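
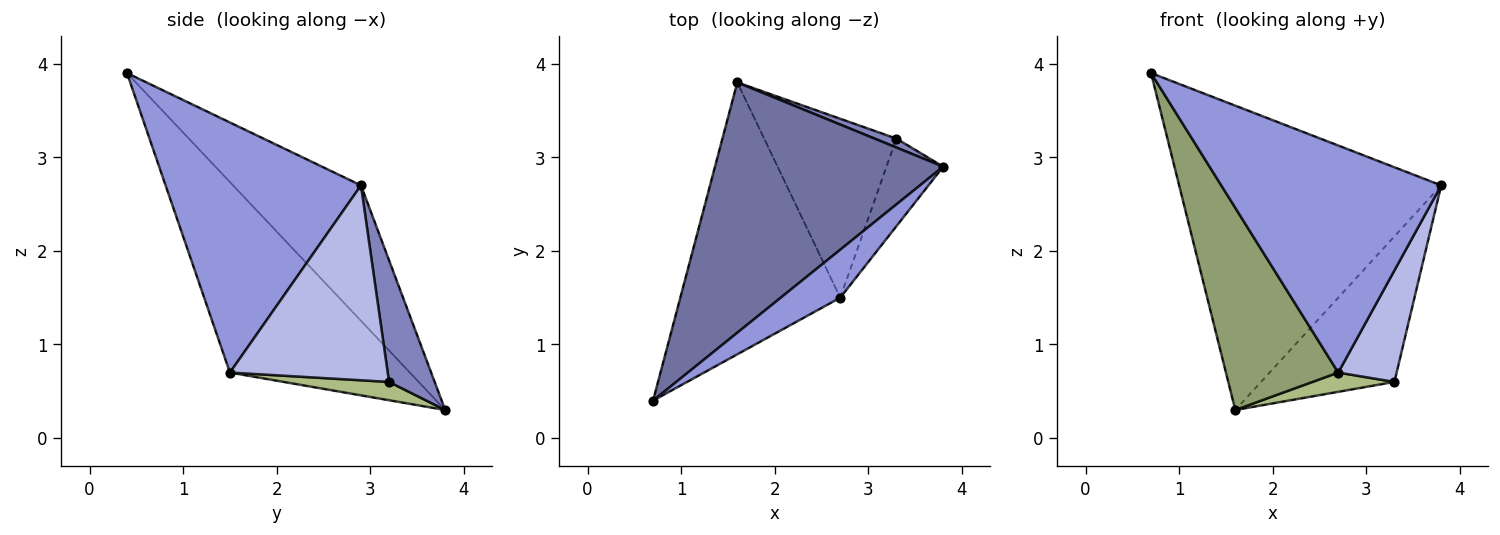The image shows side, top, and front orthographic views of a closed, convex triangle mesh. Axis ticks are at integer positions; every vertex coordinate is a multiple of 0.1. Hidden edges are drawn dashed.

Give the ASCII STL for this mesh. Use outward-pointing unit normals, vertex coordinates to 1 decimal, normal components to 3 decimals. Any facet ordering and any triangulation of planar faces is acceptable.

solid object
 facet normal -0.353 0.723 0.594
  outer loop
   vertex 1.6 3.8 0.3
   vertex 0.7 0.4 3.9
   vertex 3.8 2.9 2.7
  endloop
 endfacet
 facet normal 0.323 0.945 0.058
  outer loop
   vertex 3.3 3.2 0.6
   vertex 1.6 3.8 0.3
   vertex 3.8 2.9 2.7
  endloop
 endfacet
 facet normal 0.656 -0.738 0.156
  outer loop
   vertex 2.7 1.5 0.7
   vertex 3.8 2.9 2.7
   vertex 0.7 0.4 3.9
  endloop
 endfacet
 facet normal 0.905 -0.335 -0.263
  outer loop
   vertex 2.7 1.5 0.7
   vertex 3.3 3.2 0.6
   vertex 3.8 2.9 2.7
  endloop
 endfacet
 facet normal -0.691 -0.431 -0.580
  outer loop
   vertex 2.7 1.5 0.7
   vertex 0.7 0.4 3.9
   vertex 1.6 3.8 0.3
  endloop
 endfacet
 facet normal 0.136 -0.106 -0.985
  outer loop
   vertex 2.7 1.5 0.7
   vertex 1.6 3.8 0.3
   vertex 3.3 3.2 0.6
  endloop
 endfacet
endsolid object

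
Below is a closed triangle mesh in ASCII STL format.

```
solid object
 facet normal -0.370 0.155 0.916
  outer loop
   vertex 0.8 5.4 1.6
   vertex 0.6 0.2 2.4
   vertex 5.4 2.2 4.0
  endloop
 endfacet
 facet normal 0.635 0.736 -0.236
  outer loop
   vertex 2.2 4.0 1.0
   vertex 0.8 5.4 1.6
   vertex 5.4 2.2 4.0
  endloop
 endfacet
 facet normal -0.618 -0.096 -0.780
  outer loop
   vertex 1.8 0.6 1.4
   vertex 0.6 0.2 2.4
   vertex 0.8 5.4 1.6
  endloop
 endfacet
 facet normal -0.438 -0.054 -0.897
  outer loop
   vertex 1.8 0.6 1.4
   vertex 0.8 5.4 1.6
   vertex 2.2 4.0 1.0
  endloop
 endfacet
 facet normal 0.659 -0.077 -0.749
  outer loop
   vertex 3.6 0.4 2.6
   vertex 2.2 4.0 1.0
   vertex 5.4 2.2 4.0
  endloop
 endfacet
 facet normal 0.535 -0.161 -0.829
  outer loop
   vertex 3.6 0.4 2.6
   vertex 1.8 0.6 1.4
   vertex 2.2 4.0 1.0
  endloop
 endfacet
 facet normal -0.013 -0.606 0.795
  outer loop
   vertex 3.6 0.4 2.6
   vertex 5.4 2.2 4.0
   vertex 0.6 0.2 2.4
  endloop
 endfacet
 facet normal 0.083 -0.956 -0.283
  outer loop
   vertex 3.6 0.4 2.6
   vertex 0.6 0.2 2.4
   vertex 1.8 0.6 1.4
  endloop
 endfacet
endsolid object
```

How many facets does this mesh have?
8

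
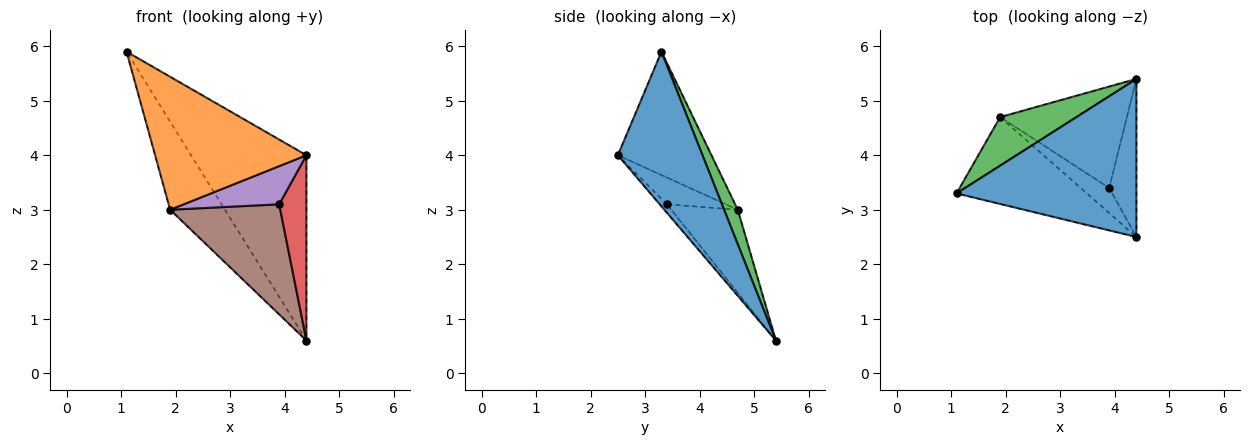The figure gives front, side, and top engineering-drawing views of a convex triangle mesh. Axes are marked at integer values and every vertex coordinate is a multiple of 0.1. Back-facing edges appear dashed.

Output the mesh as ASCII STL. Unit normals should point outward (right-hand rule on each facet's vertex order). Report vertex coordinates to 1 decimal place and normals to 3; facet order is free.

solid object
 facet normal 0.487 0.664 0.567
  outer loop
   vertex 4.4 5.4 0.6
   vertex 1.1 3.3 5.9
   vertex 4.4 2.5 4.0
  endloop
 endfacet
 facet normal -0.460 -0.743 -0.486
  outer loop
   vertex 1.9 4.7 3.0
   vertex 4.4 2.5 4.0
   vertex 1.1 3.3 5.9
  endloop
 endfacet
 facet normal 0.213 0.855 0.472
  outer loop
   vertex 1.9 4.7 3.0
   vertex 1.1 3.3 5.9
   vertex 4.4 5.4 0.6
  endloop
 endfacet
 facet normal -0.197 -0.746 -0.636
  outer loop
   vertex 3.9 3.4 3.1
   vertex 4.4 5.4 0.6
   vertex 4.4 2.5 4.0
  endloop
 endfacet
 facet normal -0.458 -0.743 -0.488
  outer loop
   vertex 3.9 3.4 3.1
   vertex 4.4 2.5 4.0
   vertex 1.9 4.7 3.0
  endloop
 endfacet
 facet normal -0.406 -0.672 -0.619
  outer loop
   vertex 3.9 3.4 3.1
   vertex 1.9 4.7 3.0
   vertex 4.4 5.4 0.6
  endloop
 endfacet
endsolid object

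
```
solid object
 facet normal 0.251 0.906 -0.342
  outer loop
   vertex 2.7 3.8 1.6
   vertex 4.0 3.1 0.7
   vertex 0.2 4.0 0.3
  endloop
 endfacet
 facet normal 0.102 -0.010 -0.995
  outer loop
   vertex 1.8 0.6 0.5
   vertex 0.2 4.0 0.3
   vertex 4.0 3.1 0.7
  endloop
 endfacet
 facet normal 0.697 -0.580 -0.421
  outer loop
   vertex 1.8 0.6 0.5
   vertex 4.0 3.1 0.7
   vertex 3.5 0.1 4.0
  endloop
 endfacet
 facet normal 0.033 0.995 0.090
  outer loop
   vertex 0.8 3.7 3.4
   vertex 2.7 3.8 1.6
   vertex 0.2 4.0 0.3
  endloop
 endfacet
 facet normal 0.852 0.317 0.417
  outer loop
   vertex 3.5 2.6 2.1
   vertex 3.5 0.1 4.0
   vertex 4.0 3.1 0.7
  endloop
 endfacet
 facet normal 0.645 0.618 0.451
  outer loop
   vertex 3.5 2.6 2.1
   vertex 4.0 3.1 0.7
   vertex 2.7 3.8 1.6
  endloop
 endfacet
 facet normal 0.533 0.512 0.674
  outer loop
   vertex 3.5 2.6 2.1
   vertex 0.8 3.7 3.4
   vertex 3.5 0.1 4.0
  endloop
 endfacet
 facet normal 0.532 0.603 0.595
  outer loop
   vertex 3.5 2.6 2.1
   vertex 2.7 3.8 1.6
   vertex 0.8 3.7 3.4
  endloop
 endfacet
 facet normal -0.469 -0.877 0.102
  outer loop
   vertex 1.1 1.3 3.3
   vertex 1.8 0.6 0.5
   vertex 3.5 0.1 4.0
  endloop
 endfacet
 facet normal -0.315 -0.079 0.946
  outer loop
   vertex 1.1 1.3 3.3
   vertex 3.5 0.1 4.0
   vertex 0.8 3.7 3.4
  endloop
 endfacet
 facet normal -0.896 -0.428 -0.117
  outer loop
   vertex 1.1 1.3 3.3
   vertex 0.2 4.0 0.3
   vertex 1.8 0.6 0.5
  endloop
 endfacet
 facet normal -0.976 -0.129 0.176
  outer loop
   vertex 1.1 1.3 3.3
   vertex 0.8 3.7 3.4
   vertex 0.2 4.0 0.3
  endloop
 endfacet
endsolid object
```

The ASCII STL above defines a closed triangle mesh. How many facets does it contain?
12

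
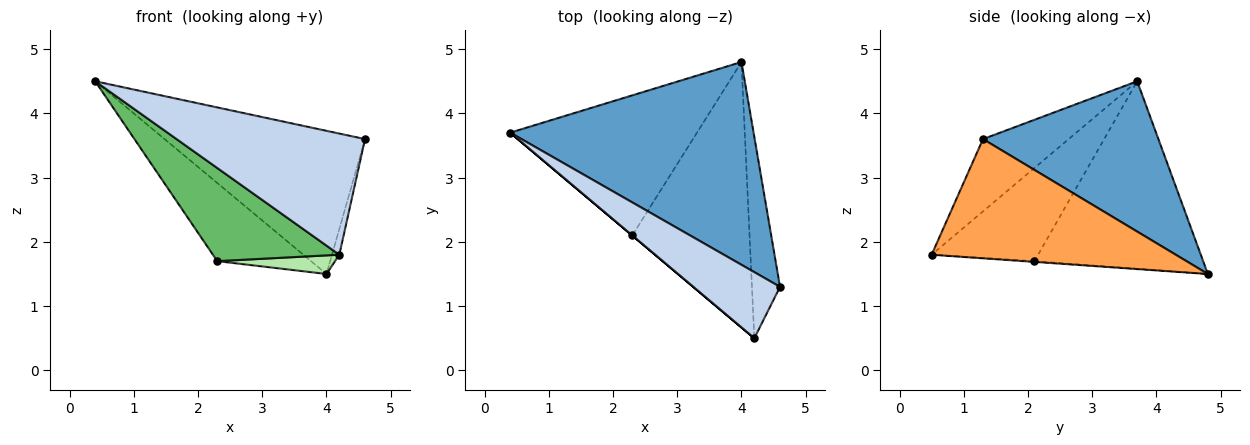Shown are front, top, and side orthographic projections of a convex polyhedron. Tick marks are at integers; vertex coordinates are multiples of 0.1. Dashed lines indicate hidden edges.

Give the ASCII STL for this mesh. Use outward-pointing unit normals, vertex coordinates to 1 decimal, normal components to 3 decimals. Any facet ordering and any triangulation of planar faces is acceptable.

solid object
 facet normal 0.450 0.515 0.729
  outer loop
   vertex 4.0 4.8 1.5
   vertex 0.4 3.7 4.5
   vertex 4.6 1.3 3.6
  endloop
 endfacet
 facet normal -0.371 -0.815 0.445
  outer loop
   vertex 4.2 0.5 1.8
   vertex 4.6 1.3 3.6
   vertex 0.4 3.7 4.5
  endloop
 endfacet
 facet normal 0.973 0.029 -0.229
  outer loop
   vertex 4.2 0.5 1.8
   vertex 4.0 4.8 1.5
   vertex 4.6 1.3 3.6
  endloop
 endfacet
 facet normal -0.659 0.366 -0.657
  outer loop
   vertex 2.3 2.1 1.7
   vertex 0.4 3.7 4.5
   vertex 4.0 4.8 1.5
  endloop
 endfacet
 facet normal -0.644 -0.765 0.000
  outer loop
   vertex 2.3 2.1 1.7
   vertex 4.2 0.5 1.8
   vertex 0.4 3.7 4.5
  endloop
 endfacet
 facet normal -0.006 -0.070 -0.998
  outer loop
   vertex 2.3 2.1 1.7
   vertex 4.0 4.8 1.5
   vertex 4.2 0.5 1.8
  endloop
 endfacet
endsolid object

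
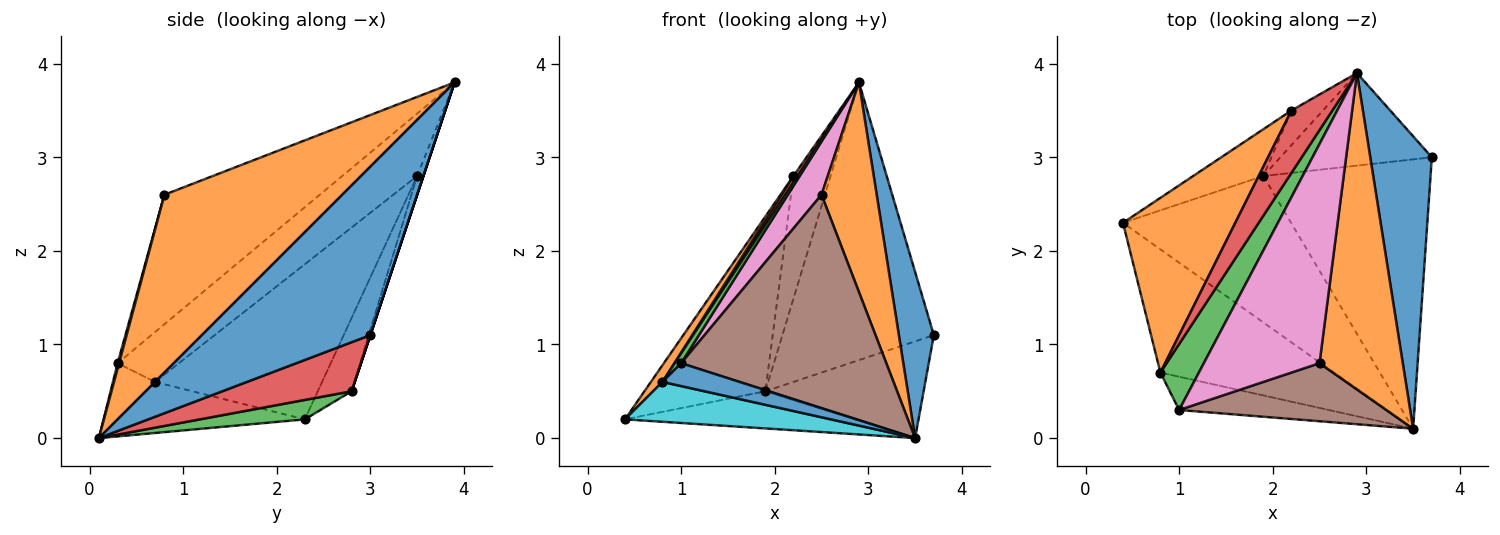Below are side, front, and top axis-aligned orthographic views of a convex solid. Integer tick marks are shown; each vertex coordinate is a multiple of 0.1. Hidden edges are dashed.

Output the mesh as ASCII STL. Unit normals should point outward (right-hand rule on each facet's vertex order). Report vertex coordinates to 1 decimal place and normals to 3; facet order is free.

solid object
 facet normal 0.922 -0.191 0.337
  outer loop
   vertex 2.9 3.9 3.8
   vertex 3.5 0.1 0.0
   vertex 3.7 3.0 1.1
  endloop
 endfacet
 facet normal 0.872 -0.271 0.408
  outer loop
   vertex 2.5 0.8 2.6
   vertex 3.5 0.1 0.0
   vertex 2.9 3.9 3.8
  endloop
 endfacet
 facet normal 0.111 0.244 -0.963
  outer loop
   vertex 1.9 2.8 0.5
   vertex 3.5 0.1 0.0
   vertex 0.4 2.3 0.2
  endloop
 endfacet
 facet normal 0.266 0.326 -0.907
  outer loop
   vertex 1.9 2.8 0.5
   vertex 3.7 3.0 1.1
   vertex 3.5 0.1 0.0
  endloop
 endfacet
 facet normal 0.000 0.949 -0.316
  outer loop
   vertex 1.9 2.8 0.5
   vertex 2.9 3.9 3.8
   vertex 3.7 3.0 1.1
  endloop
 endfacet
 facet normal 0.007 -0.965 0.262
  outer loop
   vertex 1.0 0.3 0.8
   vertex 3.5 0.1 0.0
   vertex 2.5 0.8 2.6
  endloop
 endfacet
 facet normal -0.736 -0.160 0.658
  outer loop
   vertex 1.0 0.3 0.8
   vertex 2.5 0.8 2.6
   vertex 2.9 3.9 3.8
  endloop
 endfacet
 facet normal -0.261 0.932 -0.250
  outer loop
   vertex 2.2 3.5 2.8
   vertex 1.9 2.8 0.5
   vertex 0.4 2.3 0.2
  endloop
 endfacet
 facet normal -0.160 0.950 -0.268
  outer loop
   vertex 2.2 3.5 2.8
   vertex 2.9 3.9 3.8
   vertex 1.9 2.8 0.5
  endloop
 endfacet
 facet normal -0.269 -0.296 -0.916
  outer loop
   vertex 0.8 0.7 0.6
   vertex 0.4 2.3 0.2
   vertex 3.5 0.1 0.0
  endloop
 endfacet
 facet normal -0.295 -0.541 -0.787
  outer loop
   vertex 0.8 0.7 0.6
   vertex 3.5 0.1 0.0
   vertex 1.0 0.3 0.8
  endloop
 endfacet
 facet normal -0.809 -0.056 0.586
  outer loop
   vertex 0.8 0.7 0.6
   vertex 2.2 3.5 2.8
   vertex 0.4 2.3 0.2
  endloop
 endfacet
 facet normal -0.789 -0.090 0.608
  outer loop
   vertex 0.8 0.7 0.6
   vertex 1.0 0.3 0.8
   vertex 2.9 3.9 3.8
  endloop
 endfacet
 facet normal -0.807 -0.059 0.588
  outer loop
   vertex 0.8 0.7 0.6
   vertex 2.9 3.9 3.8
   vertex 2.2 3.5 2.8
  endloop
 endfacet
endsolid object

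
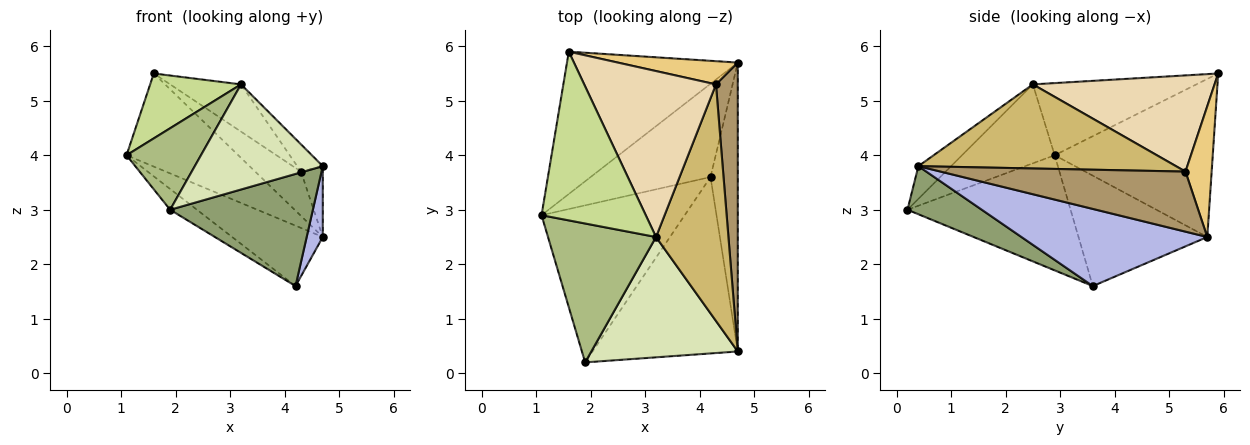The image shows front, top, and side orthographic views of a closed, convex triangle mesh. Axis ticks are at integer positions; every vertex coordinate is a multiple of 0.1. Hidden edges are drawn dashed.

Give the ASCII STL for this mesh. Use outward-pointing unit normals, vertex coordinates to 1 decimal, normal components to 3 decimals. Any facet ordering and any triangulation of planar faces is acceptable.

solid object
 facet normal -0.612 0.433 -0.662
  outer loop
   vertex 1.6 5.9 5.5
   vertex 4.7 5.7 2.5
   vertex 1.1 2.9 4.0
  endloop
 endfacet
 facet normal -0.611 0.430 -0.664
  outer loop
   vertex 4.2 3.6 1.6
   vertex 1.1 2.9 4.0
   vertex 4.7 5.7 2.5
  endloop
 endfacet
 facet normal -0.623 0.102 -0.775
  outer loop
   vertex 4.2 3.6 1.6
   vertex 1.9 0.2 3.0
   vertex 1.1 2.9 4.0
  endloop
 endfacet
 facet normal 0.940 -0.081 -0.332
  outer loop
   vertex 4.2 3.6 1.6
   vertex 4.7 5.7 2.5
   vertex 4.7 0.4 3.8
  endloop
 endfacet
 facet normal 0.269 -0.517 -0.813
  outer loop
   vertex 4.2 3.6 1.6
   vertex 4.7 0.4 3.8
   vertex 1.9 0.2 3.0
  endloop
 endfacet
 facet normal -0.533 -0.428 0.730
  outer loop
   vertex 3.2 2.5 5.3
   vertex 1.1 2.9 4.0
   vertex 1.9 0.2 3.0
  endloop
 endfacet
 facet normal -0.543 -0.302 0.784
  outer loop
   vertex 3.2 2.5 5.3
   vertex 1.6 5.9 5.5
   vertex 1.1 2.9 4.0
  endloop
 endfacet
 facet normal -0.166 -0.649 0.743
  outer loop
   vertex 3.2 2.5 5.3
   vertex 1.9 0.2 3.0
   vertex 4.7 0.4 3.8
  endloop
 endfacet
 facet normal 0.937 0.083 0.340
  outer loop
   vertex 4.3 5.3 3.7
   vertex 4.7 0.4 3.8
   vertex 4.7 5.7 2.5
  endloop
 endfacet
 facet normal 0.756 0.075 0.651
  outer loop
   vertex 4.3 5.3 3.7
   vertex 3.2 2.5 5.3
   vertex 4.7 0.4 3.8
  endloop
 endfacet
 facet normal 0.452 0.790 0.414
  outer loop
   vertex 4.3 5.3 3.7
   vertex 4.7 5.7 2.5
   vertex 1.6 5.9 5.5
  endloop
 endfacet
 facet normal 0.575 0.224 0.787
  outer loop
   vertex 4.3 5.3 3.7
   vertex 1.6 5.9 5.5
   vertex 3.2 2.5 5.3
  endloop
 endfacet
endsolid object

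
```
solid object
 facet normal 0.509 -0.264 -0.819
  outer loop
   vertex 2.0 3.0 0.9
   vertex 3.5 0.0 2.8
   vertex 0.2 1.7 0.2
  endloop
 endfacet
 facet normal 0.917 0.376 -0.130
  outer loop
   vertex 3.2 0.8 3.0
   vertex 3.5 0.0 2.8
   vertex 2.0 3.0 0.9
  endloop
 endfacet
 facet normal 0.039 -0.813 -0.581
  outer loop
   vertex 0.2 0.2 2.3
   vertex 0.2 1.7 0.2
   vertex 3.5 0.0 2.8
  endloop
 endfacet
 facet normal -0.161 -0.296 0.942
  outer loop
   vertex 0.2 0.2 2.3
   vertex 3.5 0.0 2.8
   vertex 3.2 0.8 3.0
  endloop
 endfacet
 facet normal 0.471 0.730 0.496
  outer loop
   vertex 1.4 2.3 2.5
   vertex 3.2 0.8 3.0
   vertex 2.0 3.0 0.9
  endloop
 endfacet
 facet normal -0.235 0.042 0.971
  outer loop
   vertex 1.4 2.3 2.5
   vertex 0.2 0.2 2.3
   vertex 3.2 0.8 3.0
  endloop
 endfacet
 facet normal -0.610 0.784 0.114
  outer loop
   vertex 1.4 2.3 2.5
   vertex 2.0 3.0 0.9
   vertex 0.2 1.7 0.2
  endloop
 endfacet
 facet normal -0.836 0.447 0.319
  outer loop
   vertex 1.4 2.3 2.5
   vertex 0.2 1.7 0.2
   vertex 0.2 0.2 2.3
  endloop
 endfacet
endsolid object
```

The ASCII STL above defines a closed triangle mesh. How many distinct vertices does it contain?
6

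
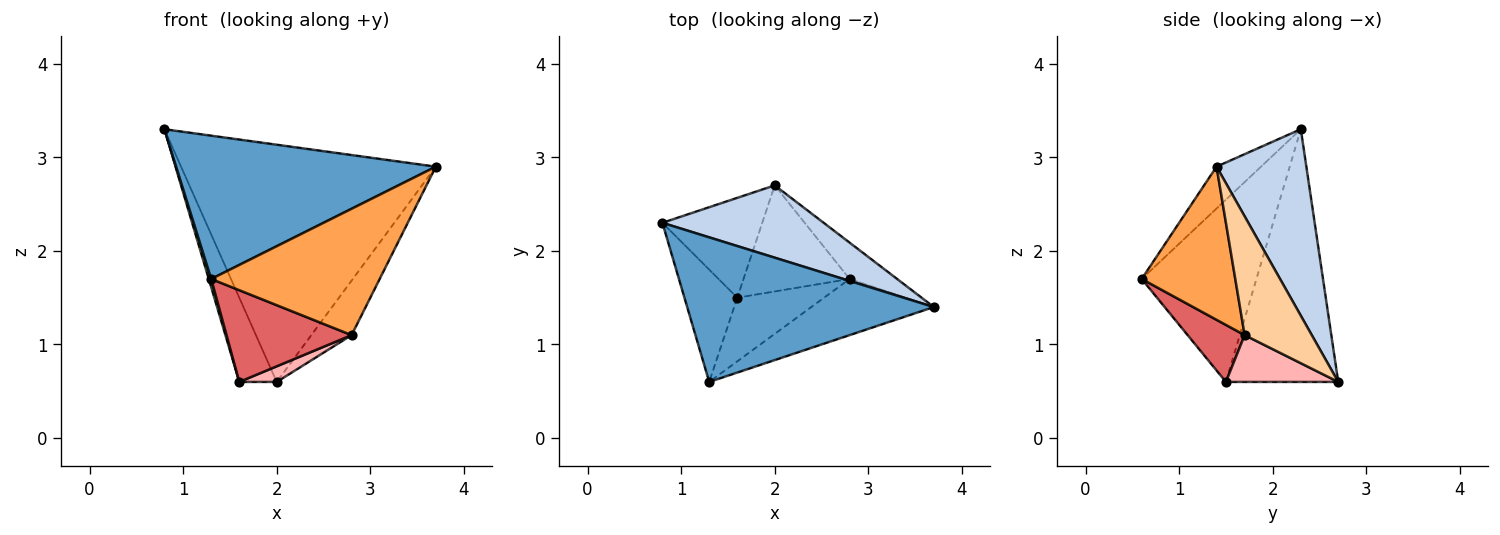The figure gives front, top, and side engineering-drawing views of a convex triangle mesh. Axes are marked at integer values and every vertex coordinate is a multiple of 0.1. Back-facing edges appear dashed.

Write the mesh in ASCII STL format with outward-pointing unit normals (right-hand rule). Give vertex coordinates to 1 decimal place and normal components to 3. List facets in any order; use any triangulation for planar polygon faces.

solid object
 facet normal -0.120 -0.699 0.705
  outer loop
   vertex 1.3 0.6 1.7
   vertex 3.7 1.4 2.9
   vertex 0.8 2.3 3.3
  endloop
 endfacet
 facet normal 0.319 0.906 0.276
  outer loop
   vertex 2.0 2.7 0.6
   vertex 0.8 2.3 3.3
   vertex 3.7 1.4 2.9
  endloop
 endfacet
 facet normal 0.453 -0.815 -0.362
  outer loop
   vertex 2.8 1.7 1.1
   vertex 3.7 1.4 2.9
   vertex 1.3 0.6 1.7
  endloop
 endfacet
 facet normal 0.811 0.487 -0.324
  outer loop
   vertex 2.8 1.7 1.1
   vertex 2.0 2.7 0.6
   vertex 3.7 1.4 2.9
  endloop
 endfacet
 facet normal -0.960 -0.020 -0.278
  outer loop
   vertex 1.6 1.5 0.6
   vertex 1.3 0.6 1.7
   vertex 0.8 2.3 3.3
  endloop
 endfacet
 facet normal -0.888 0.296 -0.351
  outer loop
   vertex 1.6 1.5 0.6
   vertex 0.8 2.3 3.3
   vertex 2.0 2.7 0.6
  endloop
 endfacet
 facet normal 0.351 -0.769 -0.534
  outer loop
   vertex 1.6 1.5 0.6
   vertex 2.8 1.7 1.1
   vertex 1.3 0.6 1.7
  endloop
 endfacet
 facet normal 0.400 -0.133 -0.907
  outer loop
   vertex 1.6 1.5 0.6
   vertex 2.0 2.7 0.6
   vertex 2.8 1.7 1.1
  endloop
 endfacet
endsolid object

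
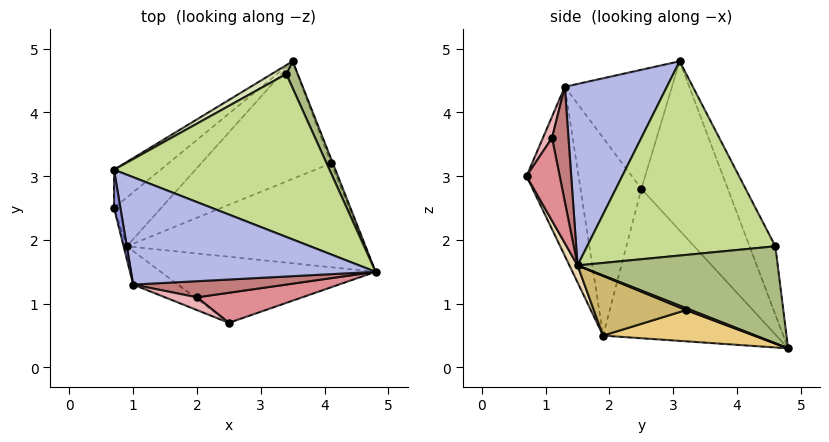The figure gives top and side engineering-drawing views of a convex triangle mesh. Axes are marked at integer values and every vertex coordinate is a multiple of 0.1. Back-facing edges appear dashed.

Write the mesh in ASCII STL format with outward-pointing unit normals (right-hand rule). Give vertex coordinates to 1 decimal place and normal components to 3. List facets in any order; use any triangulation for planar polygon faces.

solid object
 facet normal -0.722 0.663 -0.199
  outer loop
   vertex 0.7 3.1 4.8
   vertex 3.5 4.8 0.3
   vertex 0.7 2.5 2.8
  endloop
 endfacet
 facet normal -0.732 0.641 -0.231
  outer loop
   vertex 0.9 1.9 0.5
   vertex 0.7 2.5 2.8
   vertex 3.5 4.8 0.3
  endloop
 endfacet
 facet normal -0.983 -0.176 0.053
  outer loop
   vertex 1.0 1.3 4.4
   vertex 0.7 3.1 4.8
   vertex 0.7 2.5 2.8
  endloop
 endfacet
 facet normal 0.594 -0.079 0.801
  outer loop
   vertex 1.0 1.3 4.4
   vertex 4.8 1.5 1.6
   vertex 0.7 3.1 4.8
  endloop
 endfacet
 facet normal -0.965 -0.262 -0.016
  outer loop
   vertex 1.0 1.3 4.4
   vertex 0.7 2.5 2.8
   vertex 0.9 1.9 0.5
  endloop
 endfacet
 facet normal 0.910 0.401 0.107
  outer loop
   vertex 3.4 4.6 1.9
   vertex 4.8 1.5 1.6
   vertex 3.5 4.8 0.3
  endloop
 endfacet
 facet normal 0.653 0.225 0.724
  outer loop
   vertex 3.4 4.6 1.9
   vertex 0.7 3.1 4.8
   vertex 4.8 1.5 1.6
  endloop
 endfacet
 facet normal -0.410 0.908 0.088
  outer loop
   vertex 3.4 4.6 1.9
   vertex 3.5 4.8 0.3
   vertex 0.7 3.1 4.8
  endloop
 endfacet
 facet normal 0.707 0.000 -0.707
  outer loop
   vertex 4.1 3.2 0.9
   vertex 3.5 4.8 0.3
   vertex 4.8 1.5 1.6
  endloop
 endfacet
 facet normal 0.233 -0.287 -0.929
  outer loop
   vertex 4.1 3.2 0.9
   vertex 4.8 1.5 1.6
   vertex 0.9 1.9 0.5
  endloop
 endfacet
 facet normal 0.226 -0.267 -0.937
  outer loop
   vertex 4.1 3.2 0.9
   vertex 0.9 1.9 0.5
   vertex 3.5 4.8 0.3
  endloop
 endfacet
 facet normal 0.036 -0.892 -0.451
  outer loop
   vertex 2.5 0.7 3.0
   vertex 0.9 1.9 0.5
   vertex 4.8 1.5 1.6
  endloop
 endfacet
 facet normal -0.465 -0.877 -0.123
  outer loop
   vertex 2.5 0.7 3.0
   vertex 1.0 1.3 4.4
   vertex 0.9 1.9 0.5
  endloop
 endfacet
 facet normal 0.588 -0.196 0.784
  outer loop
   vertex 2.0 1.1 3.6
   vertex 4.8 1.5 1.6
   vertex 1.0 1.3 4.4
  endloop
 endfacet
 facet normal 0.574 -0.375 0.728
  outer loop
   vertex 2.0 1.1 3.6
   vertex 2.5 0.7 3.0
   vertex 4.8 1.5 1.6
  endloop
 endfacet
 facet normal 0.485 -0.485 0.728
  outer loop
   vertex 2.0 1.1 3.6
   vertex 1.0 1.3 4.4
   vertex 2.5 0.7 3.0
  endloop
 endfacet
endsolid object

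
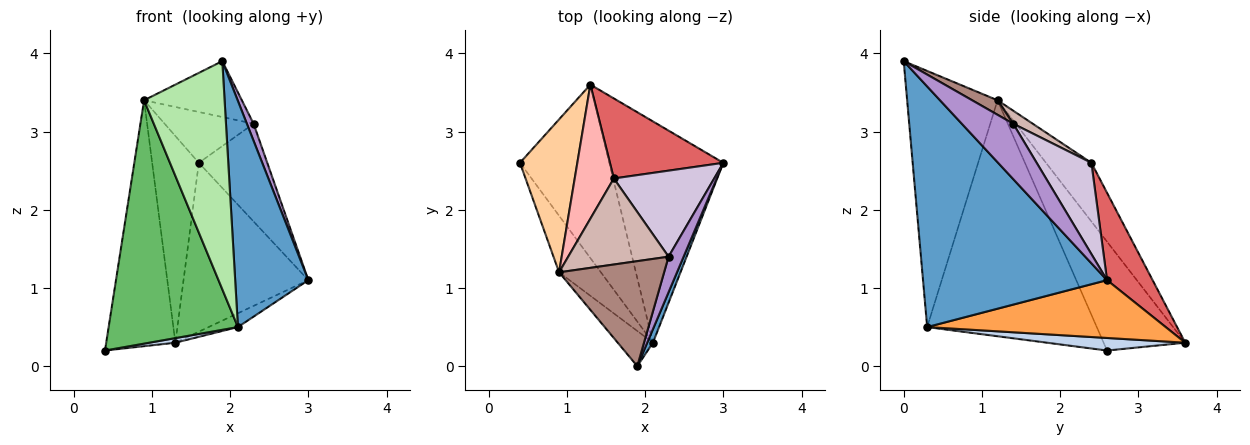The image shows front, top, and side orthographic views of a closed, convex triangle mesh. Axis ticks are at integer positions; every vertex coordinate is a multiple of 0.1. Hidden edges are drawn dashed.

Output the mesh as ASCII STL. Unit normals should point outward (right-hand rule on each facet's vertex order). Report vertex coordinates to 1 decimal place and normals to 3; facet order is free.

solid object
 facet normal 0.929 -0.369 0.022
  outer loop
   vertex 2.1 0.3 0.5
   vertex 3.0 2.6 1.1
   vertex 1.9 0.0 3.9
  endloop
 endfacet
 facet normal 0.139 -0.026 -0.990
  outer loop
   vertex 2.1 0.3 0.5
   vertex 0.4 2.6 0.2
   vertex 1.3 3.6 0.3
  endloop
 endfacet
 facet normal 0.452 0.056 -0.890
  outer loop
   vertex 2.1 0.3 0.5
   vertex 1.3 3.6 0.3
   vertex 3.0 2.6 1.1
  endloop
 endfacet
 facet normal -0.708 0.600 0.373
  outer loop
   vertex 0.9 1.2 3.4
   vertex 1.3 3.6 0.3
   vertex 0.4 2.6 0.2
  endloop
 endfacet
 facet normal -0.788 -0.600 -0.140
  outer loop
   vertex 0.9 1.2 3.4
   vertex 0.4 2.6 0.2
   vertex 2.1 0.3 0.5
  endloop
 endfacet
 facet normal -0.743 -0.662 -0.102
  outer loop
   vertex 0.9 1.2 3.4
   vertex 2.1 0.3 0.5
   vertex 1.9 0.0 3.9
  endloop
 endfacet
 facet normal 0.313 0.858 0.407
  outer loop
   vertex 1.6 2.4 2.6
   vertex 3.0 2.6 1.1
   vertex 1.3 3.6 0.3
  endloop
 endfacet
 facet normal -0.632 0.650 0.422
  outer loop
   vertex 1.6 2.4 2.6
   vertex 1.3 3.6 0.3
   vertex 0.9 1.2 3.4
  endloop
 endfacet
 facet normal 0.957 -0.125 0.260
  outer loop
   vertex 2.3 1.4 3.1
   vertex 1.9 0.0 3.9
   vertex 3.0 2.6 1.1
  endloop
 endfacet
 facet normal 0.515 0.644 0.566
  outer loop
   vertex 2.3 1.4 3.1
   vertex 3.0 2.6 1.1
   vertex 1.6 2.4 2.6
  endloop
 endfacet
 facet normal 0.121 0.466 0.876
  outer loop
   vertex 2.3 1.4 3.1
   vertex 0.9 1.2 3.4
   vertex 1.9 0.0 3.9
  endloop
 endfacet
 facet normal 0.111 0.506 0.856
  outer loop
   vertex 2.3 1.4 3.1
   vertex 1.6 2.4 2.6
   vertex 0.9 1.2 3.4
  endloop
 endfacet
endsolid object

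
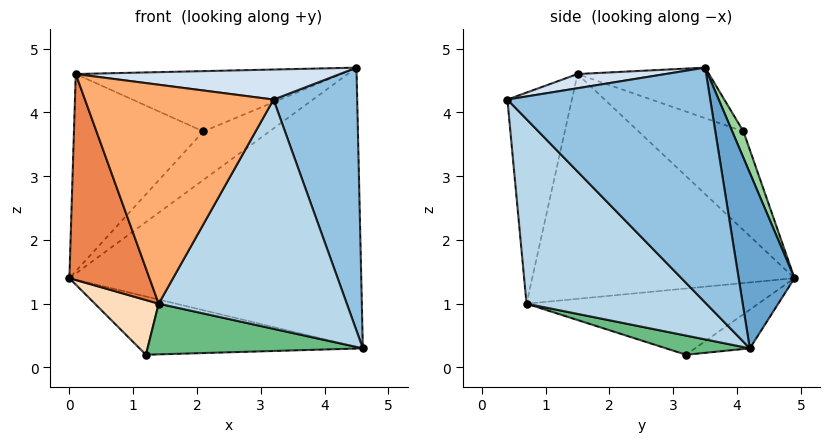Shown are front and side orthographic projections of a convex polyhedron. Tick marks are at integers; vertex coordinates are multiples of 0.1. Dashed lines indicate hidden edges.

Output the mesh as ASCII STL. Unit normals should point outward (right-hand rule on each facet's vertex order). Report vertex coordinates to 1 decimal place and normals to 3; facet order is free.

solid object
 facet normal 0.185 0.970 0.158
  outer loop
   vertex 4.5 3.5 4.7
   vertex 4.6 4.2 0.3
   vertex 0.0 4.9 1.4
  endloop
 endfacet
 facet normal 0.924 -0.381 -0.040
  outer loop
   vertex 4.5 3.5 4.7
   vertex 3.2 0.4 4.2
   vertex 4.6 4.2 0.3
  endloop
 endfacet
 facet normal 0.629 -0.658 -0.415
  outer loop
   vertex 1.4 0.7 1.0
   vertex 4.6 4.2 0.3
   vertex 3.2 0.4 4.2
  endloop
 endfacet
 facet normal 0.061 -0.184 0.981
  outer loop
   vertex 0.1 1.5 4.6
   vertex 3.2 0.4 4.2
   vertex 4.5 3.5 4.7
  endloop
 endfacet
 facet normal -0.921 -0.281 -0.270
  outer loop
   vertex 0.1 1.5 4.6
   vertex 0.0 4.9 1.4
   vertex 1.4 0.7 1.0
  endloop
 endfacet
 facet normal -0.322 -0.942 0.093
  outer loop
   vertex 0.1 1.5 4.6
   vertex 1.4 0.7 1.0
   vertex 3.2 0.4 4.2
  endloop
 endfacet
 facet normal -0.125 0.512 -0.850
  outer loop
   vertex 1.2 3.2 0.2
   vertex 0.0 4.9 1.4
   vertex 4.6 4.2 0.3
  endloop
 endfacet
 facet normal -0.831 -0.229 -0.507
  outer loop
   vertex 1.2 3.2 0.2
   vertex 1.4 0.7 1.0
   vertex 0.0 4.9 1.4
  endloop
 endfacet
 facet normal 0.115 -0.294 -0.949
  outer loop
   vertex 1.2 3.2 0.2
   vertex 4.6 4.2 0.3
   vertex 1.4 0.7 1.0
  endloop
 endfacet
 facet normal 0.164 0.969 0.187
  outer loop
   vertex 2.1 4.1 3.7
   vertex 4.5 3.5 4.7
   vertex 0.0 4.9 1.4
  endloop
 endfacet
 facet normal -0.481 0.593 0.645
  outer loop
   vertex 2.1 4.1 3.7
   vertex 0.0 4.9 1.4
   vertex 0.1 1.5 4.6
  endloop
 endfacet
 facet normal -0.235 0.474 0.848
  outer loop
   vertex 2.1 4.1 3.7
   vertex 0.1 1.5 4.6
   vertex 4.5 3.5 4.7
  endloop
 endfacet
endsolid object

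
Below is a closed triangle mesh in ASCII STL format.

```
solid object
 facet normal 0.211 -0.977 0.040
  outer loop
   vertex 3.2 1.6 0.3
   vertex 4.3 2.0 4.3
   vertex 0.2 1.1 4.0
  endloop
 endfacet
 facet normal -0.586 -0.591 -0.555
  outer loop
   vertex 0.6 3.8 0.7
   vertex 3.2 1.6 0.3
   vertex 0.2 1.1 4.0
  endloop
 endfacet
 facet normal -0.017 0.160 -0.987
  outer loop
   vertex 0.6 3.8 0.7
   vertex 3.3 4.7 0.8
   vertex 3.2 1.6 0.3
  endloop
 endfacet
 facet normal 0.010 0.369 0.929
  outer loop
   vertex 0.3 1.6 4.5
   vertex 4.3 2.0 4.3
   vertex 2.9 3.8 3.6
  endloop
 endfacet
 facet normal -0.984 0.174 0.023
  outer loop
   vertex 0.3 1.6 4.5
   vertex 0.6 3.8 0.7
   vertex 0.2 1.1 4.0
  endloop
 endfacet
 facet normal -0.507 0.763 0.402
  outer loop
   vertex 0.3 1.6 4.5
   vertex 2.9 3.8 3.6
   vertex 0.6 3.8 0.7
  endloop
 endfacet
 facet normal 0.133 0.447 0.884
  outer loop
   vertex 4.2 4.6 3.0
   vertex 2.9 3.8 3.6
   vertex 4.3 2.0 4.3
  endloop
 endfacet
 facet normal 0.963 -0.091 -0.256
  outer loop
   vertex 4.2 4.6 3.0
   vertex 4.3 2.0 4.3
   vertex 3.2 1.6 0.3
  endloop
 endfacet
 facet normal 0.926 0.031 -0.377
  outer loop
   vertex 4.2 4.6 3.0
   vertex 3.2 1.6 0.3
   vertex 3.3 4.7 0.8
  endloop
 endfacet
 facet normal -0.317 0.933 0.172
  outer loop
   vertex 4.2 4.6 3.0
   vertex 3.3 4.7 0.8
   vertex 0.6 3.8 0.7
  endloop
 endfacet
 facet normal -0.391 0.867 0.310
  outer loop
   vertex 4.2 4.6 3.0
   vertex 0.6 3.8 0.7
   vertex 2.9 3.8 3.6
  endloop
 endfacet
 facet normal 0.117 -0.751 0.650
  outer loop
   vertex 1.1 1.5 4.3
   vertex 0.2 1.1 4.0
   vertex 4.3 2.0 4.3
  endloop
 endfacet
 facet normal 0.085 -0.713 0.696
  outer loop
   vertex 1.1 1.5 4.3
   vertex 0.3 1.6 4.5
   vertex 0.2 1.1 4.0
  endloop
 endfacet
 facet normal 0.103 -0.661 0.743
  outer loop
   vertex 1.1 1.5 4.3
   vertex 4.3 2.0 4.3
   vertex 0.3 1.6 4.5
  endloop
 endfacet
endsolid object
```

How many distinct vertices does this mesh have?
9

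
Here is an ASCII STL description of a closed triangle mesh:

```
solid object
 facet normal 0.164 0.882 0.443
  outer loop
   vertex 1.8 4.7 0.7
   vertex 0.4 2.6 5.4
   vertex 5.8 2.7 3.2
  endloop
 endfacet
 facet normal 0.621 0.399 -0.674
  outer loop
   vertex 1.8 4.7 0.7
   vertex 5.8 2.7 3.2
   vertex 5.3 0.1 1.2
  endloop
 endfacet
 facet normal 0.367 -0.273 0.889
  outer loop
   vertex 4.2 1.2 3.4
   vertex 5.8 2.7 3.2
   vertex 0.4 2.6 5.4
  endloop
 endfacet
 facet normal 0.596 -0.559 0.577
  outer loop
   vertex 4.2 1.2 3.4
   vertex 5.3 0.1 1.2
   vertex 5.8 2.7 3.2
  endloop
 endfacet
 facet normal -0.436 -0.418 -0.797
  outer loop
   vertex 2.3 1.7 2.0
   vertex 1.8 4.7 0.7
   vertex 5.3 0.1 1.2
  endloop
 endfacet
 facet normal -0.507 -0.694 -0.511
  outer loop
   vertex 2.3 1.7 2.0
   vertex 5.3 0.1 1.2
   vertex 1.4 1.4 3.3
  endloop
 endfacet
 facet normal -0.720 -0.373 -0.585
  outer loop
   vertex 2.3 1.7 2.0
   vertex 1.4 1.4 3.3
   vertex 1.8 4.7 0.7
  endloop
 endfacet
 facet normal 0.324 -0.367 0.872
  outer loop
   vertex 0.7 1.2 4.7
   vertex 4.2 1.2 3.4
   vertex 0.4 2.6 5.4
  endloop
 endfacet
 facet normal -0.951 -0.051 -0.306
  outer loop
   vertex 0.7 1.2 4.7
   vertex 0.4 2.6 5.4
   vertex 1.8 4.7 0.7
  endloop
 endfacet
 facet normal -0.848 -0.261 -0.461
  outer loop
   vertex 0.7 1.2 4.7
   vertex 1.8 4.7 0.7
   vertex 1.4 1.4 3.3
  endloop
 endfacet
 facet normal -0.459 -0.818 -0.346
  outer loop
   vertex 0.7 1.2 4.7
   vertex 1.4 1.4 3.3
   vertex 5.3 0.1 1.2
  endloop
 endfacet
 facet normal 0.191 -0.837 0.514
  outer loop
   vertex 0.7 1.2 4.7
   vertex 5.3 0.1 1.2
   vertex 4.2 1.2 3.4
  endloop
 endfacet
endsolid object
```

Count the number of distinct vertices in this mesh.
8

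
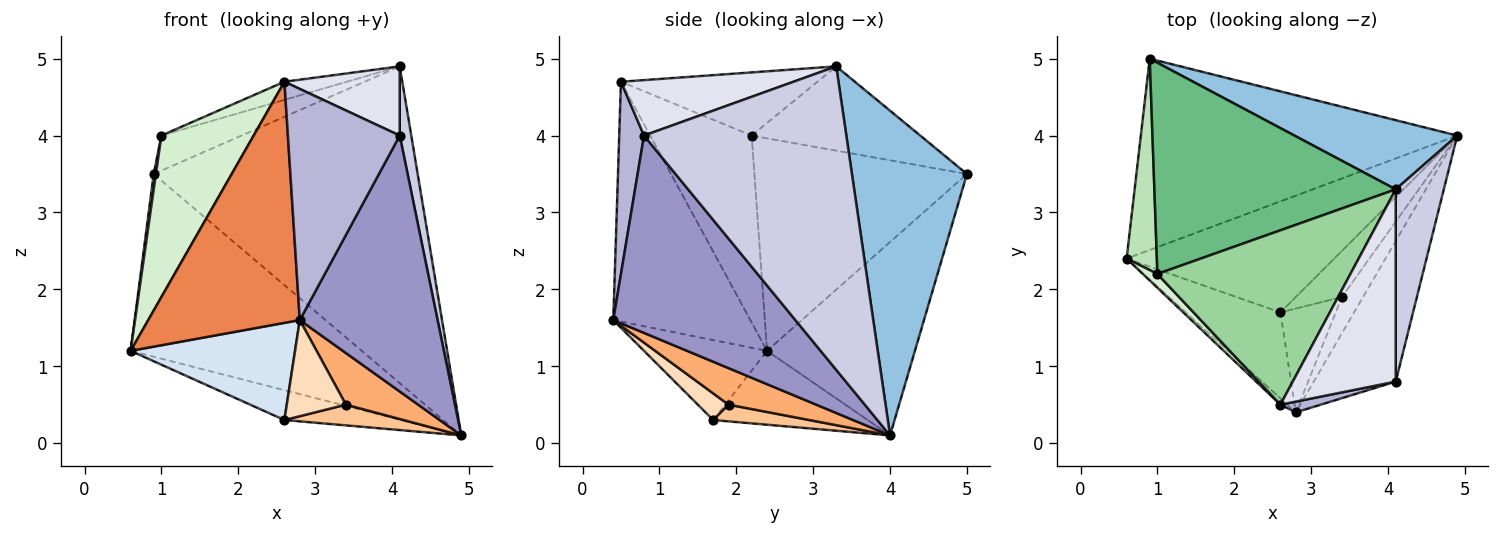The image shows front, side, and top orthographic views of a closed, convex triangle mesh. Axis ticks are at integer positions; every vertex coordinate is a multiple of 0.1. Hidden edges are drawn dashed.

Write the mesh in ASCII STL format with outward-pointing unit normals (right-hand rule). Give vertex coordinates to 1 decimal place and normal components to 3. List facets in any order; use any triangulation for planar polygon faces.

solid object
 facet normal -0.404 0.632 -0.661
  outer loop
   vertex 0.9 5.0 3.5
   vertex 4.9 4.0 0.1
   vertex 0.6 2.4 1.2
  endloop
 endfacet
 facet normal 0.392 0.899 0.196
  outer loop
   vertex 0.9 5.0 3.5
   vertex 4.1 3.3 4.9
   vertex 4.9 4.0 0.1
  endloop
 endfacet
 facet normal -0.325 0.246 -0.913
  outer loop
   vertex 2.6 1.7 0.3
   vertex 0.6 2.4 1.2
   vertex 4.9 4.0 0.1
  endloop
 endfacet
 facet normal -0.489 -0.653 -0.578
  outer loop
   vertex 2.6 1.7 0.3
   vertex 2.8 0.4 1.6
   vertex 0.6 2.4 1.2
  endloop
 endfacet
 facet normal -0.671 -0.742 -0.019
  outer loop
   vertex 2.6 0.5 4.7
   vertex 0.6 2.4 1.2
   vertex 2.8 0.4 1.6
  endloop
 endfacet
 facet normal 0.704 -0.581 -0.408
  outer loop
   vertex 3.4 1.9 0.5
   vertex 4.9 4.0 0.1
   vertex 2.8 0.4 1.6
  endloop
 endfacet
 facet normal 0.314 -0.389 -0.866
  outer loop
   vertex 3.4 1.9 0.5
   vertex 2.6 1.7 0.3
   vertex 4.9 4.0 0.1
  endloop
 endfacet
 facet normal 0.333 -0.641 -0.692
  outer loop
   vertex 3.4 1.9 0.5
   vertex 2.8 0.4 1.6
   vertex 2.6 1.7 0.3
  endloop
 endfacet
 facet normal -0.326 0.155 0.933
  outer loop
   vertex 1.0 2.2 4.0
   vertex 4.1 3.3 4.9
   vertex 0.9 5.0 3.5
  endloop
 endfacet
 facet normal -0.309 0.098 0.946
  outer loop
   vertex 1.0 2.2 4.0
   vertex 2.6 0.5 4.7
   vertex 4.1 3.3 4.9
  endloop
 endfacet
 facet normal -0.990 -0.010 0.141
  outer loop
   vertex 1.0 2.2 4.0
   vertex 0.9 5.0 3.5
   vertex 0.6 2.4 1.2
  endloop
 endfacet
 facet normal -0.739 -0.672 0.058
  outer loop
   vertex 1.0 2.2 4.0
   vertex 0.6 2.4 1.2
   vertex 2.6 0.5 4.7
  endloop
 endfacet
 facet normal 0.757 -0.573 -0.315
  outer loop
   vertex 4.1 0.8 4.0
   vertex 2.8 0.4 1.6
   vertex 4.9 4.0 0.1
  endloop
 endfacet
 facet normal 0.216 -0.975 0.045
  outer loop
   vertex 4.1 0.8 4.0
   vertex 2.6 0.5 4.7
   vertex 2.8 0.4 1.6
  endloop
 endfacet
 facet normal 0.986 -0.056 0.156
  outer loop
   vertex 4.1 0.8 4.0
   vertex 4.9 4.0 0.1
   vertex 4.1 3.3 4.9
  endloop
 endfacet
 facet normal 0.452 -0.302 0.839
  outer loop
   vertex 4.1 0.8 4.0
   vertex 4.1 3.3 4.9
   vertex 2.6 0.5 4.7
  endloop
 endfacet
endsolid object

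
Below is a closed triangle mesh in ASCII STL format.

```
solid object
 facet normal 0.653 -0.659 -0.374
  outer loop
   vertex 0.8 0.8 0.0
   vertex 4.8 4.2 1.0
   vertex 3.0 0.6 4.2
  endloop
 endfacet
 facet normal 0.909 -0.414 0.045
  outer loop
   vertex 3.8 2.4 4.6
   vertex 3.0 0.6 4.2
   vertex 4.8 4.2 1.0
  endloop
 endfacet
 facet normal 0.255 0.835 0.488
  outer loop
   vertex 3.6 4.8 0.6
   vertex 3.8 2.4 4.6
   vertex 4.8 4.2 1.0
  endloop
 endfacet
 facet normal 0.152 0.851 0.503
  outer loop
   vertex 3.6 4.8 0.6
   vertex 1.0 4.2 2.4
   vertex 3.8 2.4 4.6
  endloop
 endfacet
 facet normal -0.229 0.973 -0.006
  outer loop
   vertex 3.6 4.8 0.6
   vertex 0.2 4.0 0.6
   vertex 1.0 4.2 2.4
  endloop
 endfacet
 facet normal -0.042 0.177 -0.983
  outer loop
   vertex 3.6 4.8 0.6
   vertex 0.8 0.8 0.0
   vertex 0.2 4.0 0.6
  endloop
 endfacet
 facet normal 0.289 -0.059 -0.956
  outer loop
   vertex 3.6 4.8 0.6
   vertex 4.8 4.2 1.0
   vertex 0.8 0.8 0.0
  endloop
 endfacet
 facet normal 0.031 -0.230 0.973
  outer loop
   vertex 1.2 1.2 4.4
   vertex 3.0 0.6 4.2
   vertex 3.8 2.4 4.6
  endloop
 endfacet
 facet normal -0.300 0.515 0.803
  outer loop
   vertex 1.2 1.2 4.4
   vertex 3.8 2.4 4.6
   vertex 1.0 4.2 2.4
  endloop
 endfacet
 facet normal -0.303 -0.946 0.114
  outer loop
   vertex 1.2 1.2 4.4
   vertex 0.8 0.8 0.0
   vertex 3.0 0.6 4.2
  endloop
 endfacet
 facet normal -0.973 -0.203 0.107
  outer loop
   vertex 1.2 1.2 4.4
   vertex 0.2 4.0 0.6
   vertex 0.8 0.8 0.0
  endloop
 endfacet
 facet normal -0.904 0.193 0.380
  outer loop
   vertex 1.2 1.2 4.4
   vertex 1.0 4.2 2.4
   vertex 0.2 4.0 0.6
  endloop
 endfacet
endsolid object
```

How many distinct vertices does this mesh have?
8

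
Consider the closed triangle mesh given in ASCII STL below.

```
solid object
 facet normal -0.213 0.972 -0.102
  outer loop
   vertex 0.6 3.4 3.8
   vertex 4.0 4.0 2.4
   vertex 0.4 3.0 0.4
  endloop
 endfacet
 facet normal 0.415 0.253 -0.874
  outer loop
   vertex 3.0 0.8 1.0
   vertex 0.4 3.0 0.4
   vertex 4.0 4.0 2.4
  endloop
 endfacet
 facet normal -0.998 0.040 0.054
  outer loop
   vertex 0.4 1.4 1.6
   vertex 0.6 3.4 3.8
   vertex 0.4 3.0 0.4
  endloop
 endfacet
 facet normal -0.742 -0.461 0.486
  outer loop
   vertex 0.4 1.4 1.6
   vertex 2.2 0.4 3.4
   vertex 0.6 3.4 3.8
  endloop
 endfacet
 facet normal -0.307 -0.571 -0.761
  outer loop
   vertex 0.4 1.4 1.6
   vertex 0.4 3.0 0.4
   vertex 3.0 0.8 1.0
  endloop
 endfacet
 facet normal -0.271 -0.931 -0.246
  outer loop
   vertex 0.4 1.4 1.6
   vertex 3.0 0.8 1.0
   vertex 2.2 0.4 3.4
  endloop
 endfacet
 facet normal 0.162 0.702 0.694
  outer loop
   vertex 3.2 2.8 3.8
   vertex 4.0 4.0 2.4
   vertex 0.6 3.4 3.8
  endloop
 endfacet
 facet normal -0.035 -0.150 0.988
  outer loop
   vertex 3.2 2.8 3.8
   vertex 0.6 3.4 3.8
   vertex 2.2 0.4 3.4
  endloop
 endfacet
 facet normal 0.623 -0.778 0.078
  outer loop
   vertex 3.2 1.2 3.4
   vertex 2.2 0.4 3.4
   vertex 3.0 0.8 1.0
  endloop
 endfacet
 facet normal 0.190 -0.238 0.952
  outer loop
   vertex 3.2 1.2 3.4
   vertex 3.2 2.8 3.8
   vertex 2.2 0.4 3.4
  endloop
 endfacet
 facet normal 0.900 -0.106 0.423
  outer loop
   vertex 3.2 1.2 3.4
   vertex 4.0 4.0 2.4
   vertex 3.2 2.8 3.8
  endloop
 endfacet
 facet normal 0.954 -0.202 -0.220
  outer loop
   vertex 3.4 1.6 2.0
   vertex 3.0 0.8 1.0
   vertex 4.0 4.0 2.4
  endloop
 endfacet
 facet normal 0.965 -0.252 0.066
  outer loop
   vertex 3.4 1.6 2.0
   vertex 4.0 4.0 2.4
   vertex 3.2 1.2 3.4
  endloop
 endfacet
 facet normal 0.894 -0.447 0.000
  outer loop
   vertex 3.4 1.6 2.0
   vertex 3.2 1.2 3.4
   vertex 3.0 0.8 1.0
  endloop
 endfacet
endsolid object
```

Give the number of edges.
21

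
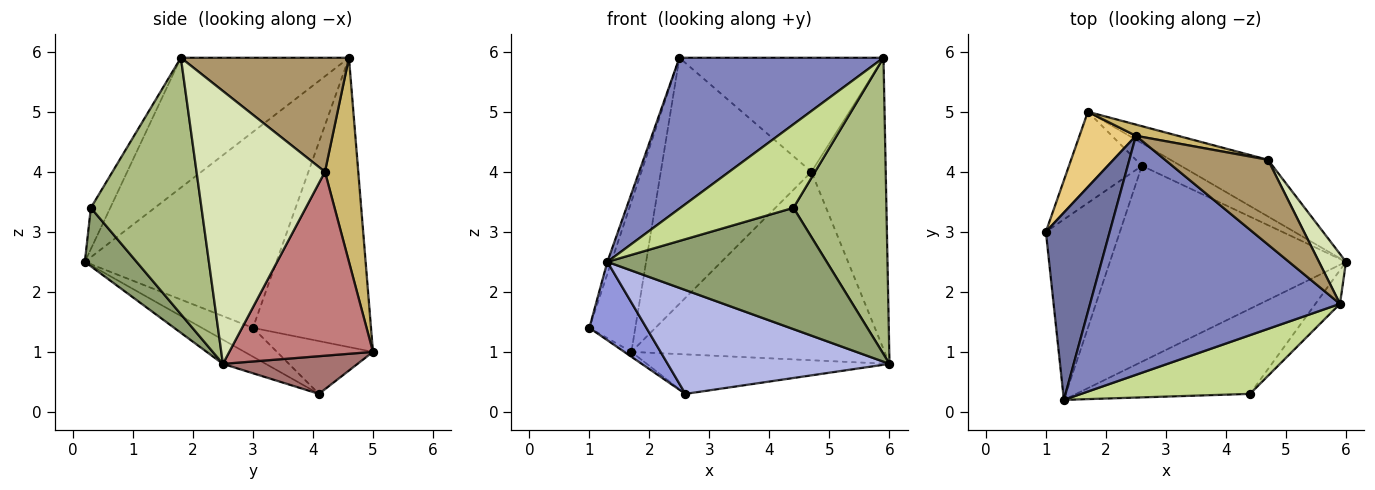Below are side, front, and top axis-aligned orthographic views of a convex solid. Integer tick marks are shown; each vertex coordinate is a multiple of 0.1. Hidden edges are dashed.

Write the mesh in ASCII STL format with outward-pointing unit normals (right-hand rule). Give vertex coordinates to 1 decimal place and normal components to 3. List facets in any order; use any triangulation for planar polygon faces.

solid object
 facet normal -0.951 0.020 0.310
  outer loop
   vertex 2.5 4.6 5.9
   vertex 1.0 3.0 1.4
   vertex 1.3 0.2 2.5
  endloop
 endfacet
 facet normal -0.402 -0.489 0.774
  outer loop
   vertex 2.5 4.6 5.9
   vertex 1.3 0.2 2.5
   vertex 5.9 1.8 5.9
  endloop
 endfacet
 facet normal -0.336 -0.375 -0.864
  outer loop
   vertex 2.6 4.1 0.3
   vertex 1.3 0.2 2.5
   vertex 1.0 3.0 1.4
  endloop
 endfacet
 facet normal -0.090 -0.466 -0.880
  outer loop
   vertex 2.6 4.1 0.3
   vertex 6.0 2.5 0.8
   vertex 1.3 0.2 2.5
  endloop
 endfacet
 facet normal 0.190 -0.804 -0.564
  outer loop
   vertex 4.4 0.3 3.4
   vertex 1.3 0.2 2.5
   vertex 6.0 2.5 0.8
  endloop
 endfacet
 facet normal 0.763 -0.642 -0.073
  outer loop
   vertex 4.4 0.3 3.4
   vertex 6.0 2.5 0.8
   vertex 5.9 1.8 5.9
  endloop
 endfacet
 facet normal -0.139 -0.810 0.570
  outer loop
   vertex 4.4 0.3 3.4
   vertex 5.9 1.8 5.9
   vertex 1.3 0.2 2.5
  endloop
 endfacet
 facet normal 0.862 0.499 0.085
  outer loop
   vertex 4.7 4.2 4.0
   vertex 5.9 1.8 5.9
   vertex 6.0 2.5 0.8
  endloop
 endfacet
 facet normal 0.551 0.670 0.498
  outer loop
   vertex 4.7 4.2 4.0
   vertex 2.5 4.6 5.9
   vertex 5.9 1.8 5.9
  endloop
 endfacet
 facet normal 0.216 0.975 0.044
  outer loop
   vertex 1.7 5.0 1.0
   vertex 2.5 4.6 5.9
   vertex 4.7 4.2 4.0
  endloop
 endfacet
 facet normal -0.917 0.357 0.179
  outer loop
   vertex 1.7 5.0 1.0
   vertex 1.0 3.0 1.4
   vertex 2.5 4.6 5.9
  endloop
 endfacet
 facet normal -0.586 0.043 -0.809
  outer loop
   vertex 1.7 5.0 1.0
   vertex 2.6 4.1 0.3
   vertex 1.0 3.0 1.4
  endloop
 endfacet
 facet normal 0.434 0.782 -0.448
  outer loop
   vertex 1.7 5.0 1.0
   vertex 6.0 2.5 0.8
   vertex 2.6 4.1 0.3
  endloop
 endfacet
 facet normal 0.477 0.841 -0.253
  outer loop
   vertex 1.7 5.0 1.0
   vertex 4.7 4.2 4.0
   vertex 6.0 2.5 0.8
  endloop
 endfacet
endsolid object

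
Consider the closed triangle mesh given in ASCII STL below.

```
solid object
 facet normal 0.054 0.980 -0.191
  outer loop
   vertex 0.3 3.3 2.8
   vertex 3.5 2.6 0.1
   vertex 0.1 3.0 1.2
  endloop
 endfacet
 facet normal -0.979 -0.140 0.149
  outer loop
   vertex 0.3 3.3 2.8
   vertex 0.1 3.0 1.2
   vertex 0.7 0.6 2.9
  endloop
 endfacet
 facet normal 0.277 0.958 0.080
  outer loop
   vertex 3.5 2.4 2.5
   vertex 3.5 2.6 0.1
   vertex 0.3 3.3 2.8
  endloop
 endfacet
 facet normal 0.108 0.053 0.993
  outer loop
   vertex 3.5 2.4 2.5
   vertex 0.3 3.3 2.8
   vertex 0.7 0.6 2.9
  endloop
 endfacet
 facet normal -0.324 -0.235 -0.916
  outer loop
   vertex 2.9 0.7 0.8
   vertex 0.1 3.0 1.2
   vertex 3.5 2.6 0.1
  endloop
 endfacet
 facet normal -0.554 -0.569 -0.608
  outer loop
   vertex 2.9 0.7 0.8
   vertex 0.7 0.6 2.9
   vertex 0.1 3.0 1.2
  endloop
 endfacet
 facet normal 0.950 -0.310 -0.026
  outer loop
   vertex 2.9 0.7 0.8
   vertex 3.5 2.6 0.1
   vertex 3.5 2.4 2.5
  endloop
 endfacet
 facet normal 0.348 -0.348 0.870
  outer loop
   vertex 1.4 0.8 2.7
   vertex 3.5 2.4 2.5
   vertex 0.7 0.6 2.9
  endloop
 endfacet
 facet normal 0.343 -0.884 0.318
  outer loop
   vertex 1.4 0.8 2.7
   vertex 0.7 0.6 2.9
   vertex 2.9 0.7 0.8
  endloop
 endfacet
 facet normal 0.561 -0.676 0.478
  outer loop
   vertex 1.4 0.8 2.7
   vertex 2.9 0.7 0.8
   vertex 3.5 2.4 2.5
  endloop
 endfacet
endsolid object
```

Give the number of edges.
15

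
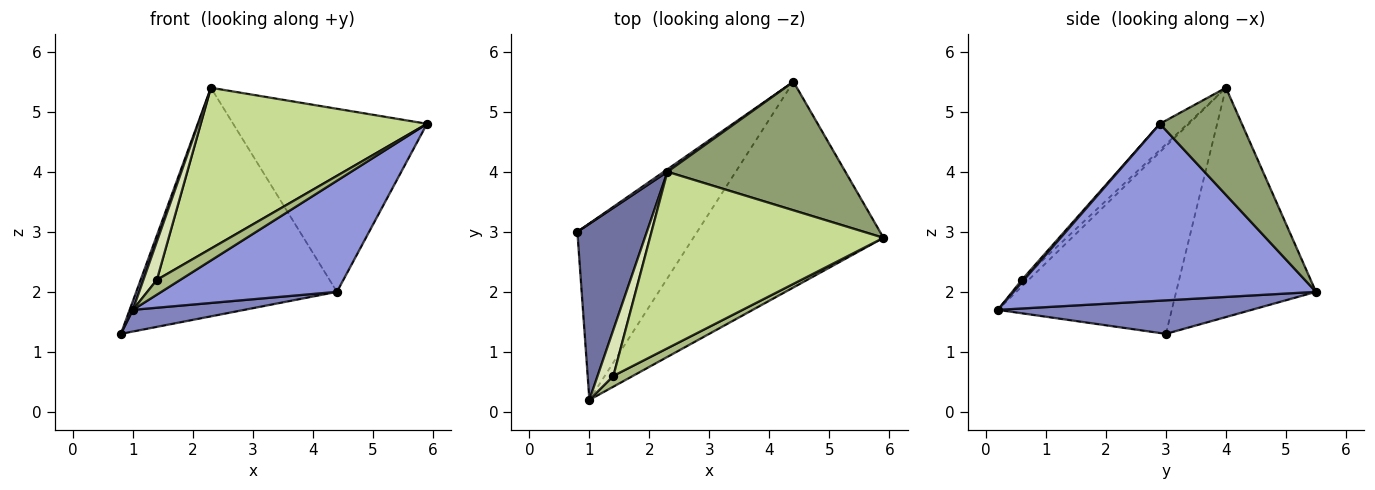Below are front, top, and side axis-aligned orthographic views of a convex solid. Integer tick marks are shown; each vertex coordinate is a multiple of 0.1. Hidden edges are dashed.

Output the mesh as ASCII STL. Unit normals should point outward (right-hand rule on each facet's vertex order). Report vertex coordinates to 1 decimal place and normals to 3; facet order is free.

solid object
 facet normal -0.938 -0.017 0.347
  outer loop
   vertex 2.3 4.0 5.4
   vertex 0.8 3.0 1.3
   vertex 1.0 0.2 1.7
  endloop
 endfacet
 facet normal 0.268 -0.118 -0.956
  outer loop
   vertex 4.4 5.5 2.0
   vertex 1.0 0.2 1.7
   vertex 0.8 3.0 1.3
  endloop
 endfacet
 facet normal 0.633 -0.368 -0.681
  outer loop
   vertex 4.4 5.5 2.0
   vertex 5.9 2.9 4.8
   vertex 1.0 0.2 1.7
  endloop
 endfacet
 facet normal -0.572 0.821 0.009
  outer loop
   vertex 4.4 5.5 2.0
   vertex 0.8 3.0 1.3
   vertex 2.3 4.0 5.4
  endloop
 endfacet
 facet normal 0.327 0.773 0.543
  outer loop
   vertex 4.4 5.5 2.0
   vertex 2.3 4.0 5.4
   vertex 5.9 2.9 4.8
  endloop
 endfacet
 facet normal 0.073 -0.807 0.587
  outer loop
   vertex 1.4 0.6 2.2
   vertex 1.0 0.2 1.7
   vertex 5.9 2.9 4.8
  endloop
 endfacet
 facet normal -0.082 -0.671 0.737
  outer loop
   vertex 1.4 0.6 2.2
   vertex 5.9 2.9 4.8
   vertex 2.3 4.0 5.4
  endloop
 endfacet
 facet normal -0.308 -0.608 0.732
  outer loop
   vertex 1.4 0.6 2.2
   vertex 2.3 4.0 5.4
   vertex 1.0 0.2 1.7
  endloop
 endfacet
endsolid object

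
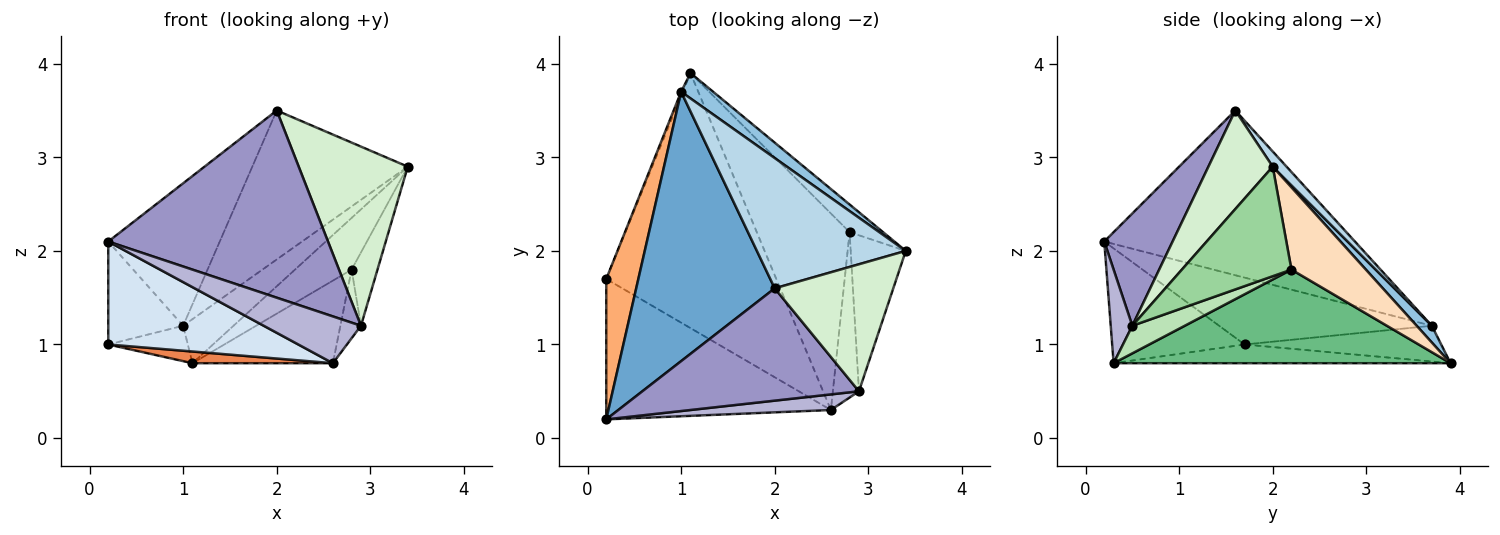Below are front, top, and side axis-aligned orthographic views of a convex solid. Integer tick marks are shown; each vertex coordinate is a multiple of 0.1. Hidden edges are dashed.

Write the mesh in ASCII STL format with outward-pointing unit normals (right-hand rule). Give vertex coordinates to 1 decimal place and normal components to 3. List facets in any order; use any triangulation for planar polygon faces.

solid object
 facet normal -0.725 0.322 0.609
  outer loop
   vertex 1.0 3.7 1.2
   vertex 0.2 0.2 2.1
   vertex 2.0 1.6 3.5
  endloop
 endfacet
 facet normal 0.252 0.839 0.482
  outer loop
   vertex 1.0 3.7 1.2
   vertex 3.4 2.0 2.9
   vertex 1.1 3.9 0.8
  endloop
 endfacet
 facet normal 0.067 0.751 0.657
  outer loop
   vertex 1.0 3.7 1.2
   vertex 2.0 1.6 3.5
   vertex 3.4 2.0 2.9
  endloop
 endfacet
 facet normal -0.381 -0.547 -0.746
  outer loop
   vertex 0.2 1.7 1.0
   vertex 2.6 0.3 0.8
   vertex 0.2 0.2 2.1
  endloop
 endfacet
 facet normal -0.109 -0.046 -0.993
  outer loop
   vertex 0.2 1.7 1.0
   vertex 1.1 3.9 0.8
   vertex 2.6 0.3 0.8
  endloop
 endfacet
 facet normal -0.859 0.302 0.412
  outer loop
   vertex 0.2 1.7 1.0
   vertex 0.2 0.2 2.1
   vertex 1.0 3.7 1.2
  endloop
 endfacet
 facet normal -0.926 0.375 -0.044
  outer loop
   vertex 0.2 1.7 1.0
   vertex 1.0 3.7 1.2
   vertex 1.1 3.9 0.8
  endloop
 endfacet
 facet normal 0.757 0.576 -0.308
  outer loop
   vertex 2.8 2.2 1.8
   vertex 1.1 3.9 0.8
   vertex 3.4 2.0 2.9
  endloop
 endfacet
 facet normal 0.681 0.284 -0.675
  outer loop
   vertex 2.8 2.2 1.8
   vertex 2.6 0.3 0.8
   vertex 1.1 3.9 0.8
  endloop
 endfacet
 facet normal 0.874 0.206 -0.439
  outer loop
   vertex 2.9 0.5 1.2
   vertex 2.8 2.2 1.8
   vertex 3.4 2.0 2.9
  endloop
 endfacet
 facet normal 0.698 0.274 -0.661
  outer loop
   vertex 2.9 0.5 1.2
   vertex 2.6 0.3 0.8
   vertex 2.8 2.2 1.8
  endloop
 endfacet
 facet normal 0.433 -0.735 0.521
  outer loop
   vertex 2.9 0.5 1.2
   vertex 3.4 2.0 2.9
   vertex 2.0 1.6 3.5
  endloop
 endfacet
 facet normal 0.258 -0.829 0.497
  outer loop
   vertex 2.9 0.5 1.2
   vertex 2.0 1.6 3.5
   vertex 0.2 0.2 2.1
  endloop
 endfacet
 facet normal 0.206 -0.928 0.309
  outer loop
   vertex 2.9 0.5 1.2
   vertex 0.2 0.2 2.1
   vertex 2.6 0.3 0.8
  endloop
 endfacet
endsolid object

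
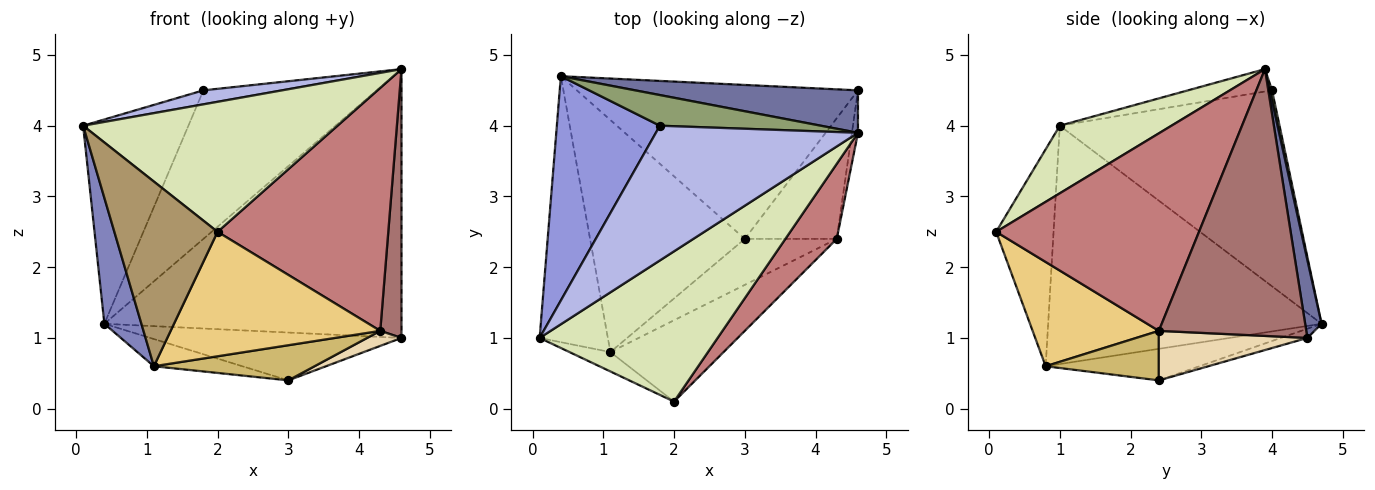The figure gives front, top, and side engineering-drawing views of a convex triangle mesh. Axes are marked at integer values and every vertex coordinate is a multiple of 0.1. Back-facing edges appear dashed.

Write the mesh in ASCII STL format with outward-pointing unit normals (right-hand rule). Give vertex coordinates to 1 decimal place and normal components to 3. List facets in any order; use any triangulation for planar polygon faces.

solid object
 facet normal 0.054 0.986 0.156
  outer loop
   vertex 4.6 3.9 4.8
   vertex 4.6 4.5 1.0
   vertex 0.4 4.7 1.2
  endloop
 endfacet
 facet normal -0.953 -0.129 -0.273
  outer loop
   vertex 1.1 0.8 0.6
   vertex 0.1 1.0 4.0
   vertex 0.4 4.7 1.2
  endloop
 endfacet
 facet normal -0.815 0.390 0.429
  outer loop
   vertex 1.8 4.0 4.5
   vertex 0.4 4.7 1.2
   vertex 0.1 1.0 4.0
  endloop
 endfacet
 facet normal -0.110 -0.103 0.989
  outer loop
   vertex 1.8 4.0 4.5
   vertex 0.1 1.0 4.0
   vertex 4.6 3.9 4.8
  endloop
 endfacet
 facet normal 0.013 0.979 0.202
  outer loop
   vertex 1.8 4.0 4.5
   vertex 4.6 3.9 4.8
   vertex 0.4 4.7 1.2
  endloop
 endfacet
 facet normal -0.031 0.297 -0.954
  outer loop
   vertex 3.0 2.4 0.4
   vertex 0.4 4.7 1.2
   vertex 4.6 4.5 1.0
  endloop
 endfacet
 facet normal -0.199 0.114 -0.973
  outer loop
   vertex 3.0 2.4 0.4
   vertex 1.1 0.8 0.6
   vertex 0.4 4.7 1.2
  endloop
 endfacet
 facet normal 0.276 -0.629 0.727
  outer loop
   vertex 2.0 0.1 2.5
   vertex 4.6 3.9 4.8
   vertex 0.1 1.0 4.0
  endloop
 endfacet
 facet normal -0.484 -0.870 -0.091
  outer loop
   vertex 2.0 0.1 2.5
   vertex 0.1 1.0 4.0
   vertex 1.1 0.8 0.6
  endloop
 endfacet
 facet normal 0.393 -0.558 -0.730
  outer loop
   vertex 4.3 2.4 1.1
   vertex 1.1 0.8 0.6
   vertex 3.0 2.4 0.4
  endloop
 endfacet
 facet normal 0.450 -0.747 -0.489
  outer loop
   vertex 4.3 2.4 1.1
   vertex 2.0 0.1 2.5
   vertex 1.1 0.8 0.6
  endloop
 endfacet
 facet normal 0.471 -0.109 -0.875
  outer loop
   vertex 4.3 2.4 1.1
   vertex 3.0 2.4 0.4
   vertex 4.6 4.5 1.0
  endloop
 endfacet
 facet normal 0.990 -0.142 -0.022
  outer loop
   vertex 4.3 2.4 1.1
   vertex 4.6 4.5 1.0
   vertex 4.6 3.9 4.8
  endloop
 endfacet
 facet normal 0.750 -0.632 0.195
  outer loop
   vertex 4.3 2.4 1.1
   vertex 4.6 3.9 4.8
   vertex 2.0 0.1 2.5
  endloop
 endfacet
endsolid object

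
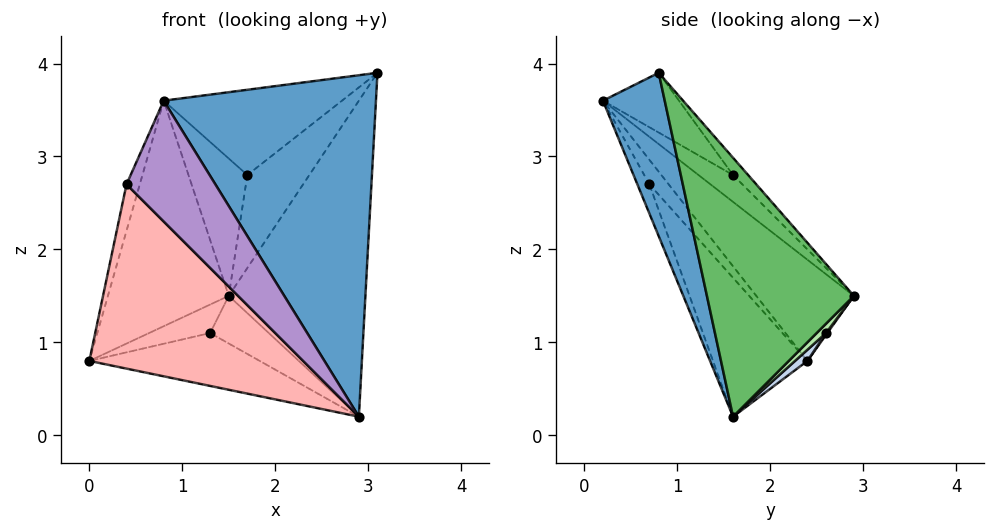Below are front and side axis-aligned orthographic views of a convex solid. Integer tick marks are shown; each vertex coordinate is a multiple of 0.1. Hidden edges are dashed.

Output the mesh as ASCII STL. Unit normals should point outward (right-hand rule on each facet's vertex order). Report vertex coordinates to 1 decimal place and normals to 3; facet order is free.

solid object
 facet normal 0.273 -0.937 -0.217
  outer loop
   vertex 2.9 1.6 0.2
   vertex 3.1 0.8 3.9
   vertex 0.8 0.2 3.6
  endloop
 endfacet
 facet normal 0.052 0.713 -0.700
  outer loop
   vertex 1.3 2.6 1.1
   vertex 2.9 1.6 0.2
   vertex 0.0 2.4 0.8
  endloop
 endfacet
 facet normal -0.493 0.610 0.620
  outer loop
   vertex 1.5 2.9 1.5
   vertex 0.0 2.4 0.8
   vertex 0.8 0.2 3.6
  endloop
 endfacet
 facet normal 0.017 0.796 -0.605
  outer loop
   vertex 1.5 2.9 1.5
   vertex 1.3 2.6 1.1
   vertex 0.0 2.4 0.8
  endloop
 endfacet
 facet normal 0.728 0.677 0.107
  outer loop
   vertex 1.5 2.9 1.5
   vertex 3.1 0.8 3.9
   vertex 2.9 1.6 0.2
  endloop
 endfacet
 facet normal 0.121 0.764 -0.634
  outer loop
   vertex 1.5 2.9 1.5
   vertex 2.9 1.6 0.2
   vertex 1.3 2.6 1.1
  endloop
 endfacet
 facet normal -0.680 0.469 0.563
  outer loop
   vertex 0.4 0.7 2.7
   vertex 0.8 0.2 3.6
   vertex 0.0 2.4 0.8
  endloop
 endfacet
 facet normal -0.326 -0.738 -0.591
  outer loop
   vertex 0.4 0.7 2.7
   vertex 0.0 2.4 0.8
   vertex 2.9 1.6 0.2
  endloop
 endfacet
 facet normal -0.120 -0.890 -0.441
  outer loop
   vertex 0.4 0.7 2.7
   vertex 2.9 1.6 0.2
   vertex 0.8 0.2 3.6
  endloop
 endfacet
 facet normal -0.255 0.598 0.760
  outer loop
   vertex 1.7 1.6 2.8
   vertex 0.8 0.2 3.6
   vertex 3.1 0.8 3.9
  endloop
 endfacet
 facet normal -0.167 0.684 0.710
  outer loop
   vertex 1.7 1.6 2.8
   vertex 3.1 0.8 3.9
   vertex 1.5 2.9 1.5
  endloop
 endfacet
 facet normal -0.369 0.628 0.685
  outer loop
   vertex 1.7 1.6 2.8
   vertex 1.5 2.9 1.5
   vertex 0.8 0.2 3.6
  endloop
 endfacet
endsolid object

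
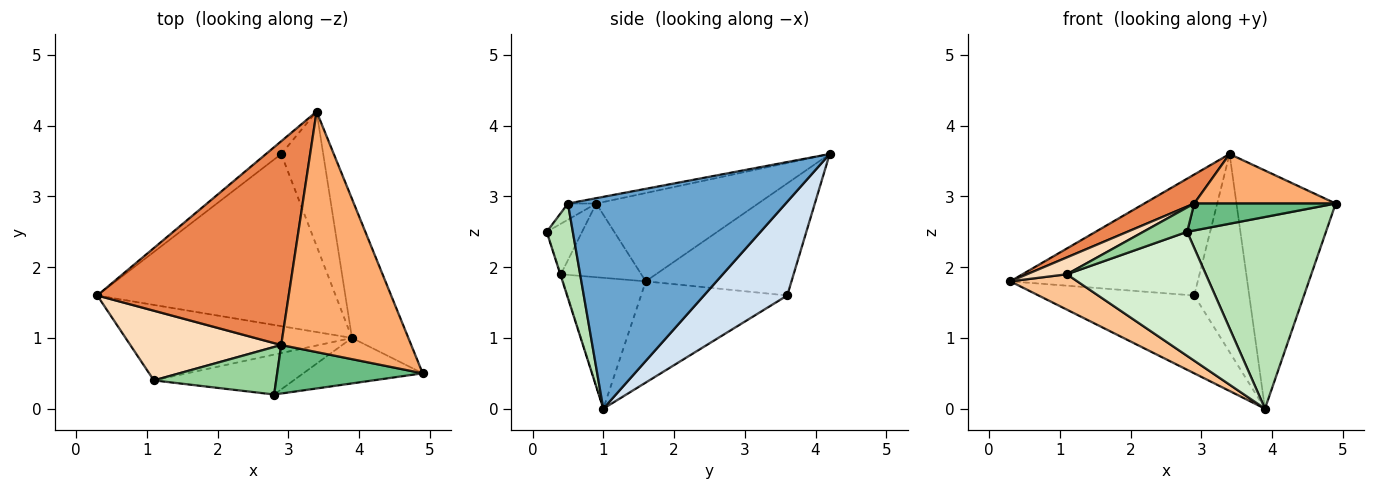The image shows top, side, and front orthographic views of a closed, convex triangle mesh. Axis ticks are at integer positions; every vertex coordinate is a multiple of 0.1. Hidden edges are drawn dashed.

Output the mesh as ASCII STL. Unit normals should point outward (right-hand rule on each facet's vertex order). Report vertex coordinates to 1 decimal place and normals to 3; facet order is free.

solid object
 facet normal 0.884 0.403 -0.235
  outer loop
   vertex 3.9 1.0 0.0
   vertex 3.4 4.2 3.6
   vertex 4.9 0.5 2.9
  endloop
 endfacet
 facet normal -0.612 0.787 -0.083
  outer loop
   vertex 2.9 3.6 1.6
   vertex 0.3 1.6 1.8
   vertex 3.4 4.2 3.6
  endloop
 endfacet
 facet normal -0.361 0.384 -0.850
  outer loop
   vertex 2.9 3.6 1.6
   vertex 3.9 1.0 0.0
   vertex 0.3 1.6 1.8
  endloop
 endfacet
 facet normal 0.782 0.516 -0.350
  outer loop
   vertex 2.9 3.6 1.6
   vertex 3.4 4.2 3.6
   vertex 3.9 1.0 0.0
  endloop
 endfacet
 facet normal -0.415 -0.128 0.901
  outer loop
   vertex 2.9 0.9 2.9
   vertex 3.4 4.2 3.6
   vertex 0.3 1.6 1.8
  endloop
 endfacet
 facet normal -0.040 -0.201 0.979
  outer loop
   vertex 2.9 0.9 2.9
   vertex 4.9 0.5 2.9
   vertex 3.4 4.2 3.6
  endloop
 endfacet
 facet normal -0.464 -0.376 -0.802
  outer loop
   vertex 1.1 0.4 1.9
   vertex 0.3 1.6 1.8
   vertex 3.9 1.0 0.0
  endloop
 endfacet
 facet normal -0.429 -0.213 0.878
  outer loop
   vertex 1.1 0.4 1.9
   vertex 2.9 0.9 2.9
   vertex 0.3 1.6 1.8
  endloop
 endfacet
 facet normal -0.097 -0.483 0.870
  outer loop
   vertex 2.8 0.2 2.5
   vertex 4.9 0.5 2.9
   vertex 2.9 0.9 2.9
  endloop
 endfacet
 facet normal -0.345 -0.428 0.835
  outer loop
   vertex 2.8 0.2 2.5
   vertex 2.9 0.9 2.9
   vertex 1.1 0.4 1.9
  endloop
 endfacet
 facet normal 0.180 -0.957 -0.227
  outer loop
   vertex 2.8 0.2 2.5
   vertex 3.9 1.0 0.0
   vertex 4.9 0.5 2.9
  endloop
 endfacet
 facet normal -0.004 -0.952 -0.306
  outer loop
   vertex 2.8 0.2 2.5
   vertex 1.1 0.4 1.9
   vertex 3.9 1.0 0.0
  endloop
 endfacet
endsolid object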